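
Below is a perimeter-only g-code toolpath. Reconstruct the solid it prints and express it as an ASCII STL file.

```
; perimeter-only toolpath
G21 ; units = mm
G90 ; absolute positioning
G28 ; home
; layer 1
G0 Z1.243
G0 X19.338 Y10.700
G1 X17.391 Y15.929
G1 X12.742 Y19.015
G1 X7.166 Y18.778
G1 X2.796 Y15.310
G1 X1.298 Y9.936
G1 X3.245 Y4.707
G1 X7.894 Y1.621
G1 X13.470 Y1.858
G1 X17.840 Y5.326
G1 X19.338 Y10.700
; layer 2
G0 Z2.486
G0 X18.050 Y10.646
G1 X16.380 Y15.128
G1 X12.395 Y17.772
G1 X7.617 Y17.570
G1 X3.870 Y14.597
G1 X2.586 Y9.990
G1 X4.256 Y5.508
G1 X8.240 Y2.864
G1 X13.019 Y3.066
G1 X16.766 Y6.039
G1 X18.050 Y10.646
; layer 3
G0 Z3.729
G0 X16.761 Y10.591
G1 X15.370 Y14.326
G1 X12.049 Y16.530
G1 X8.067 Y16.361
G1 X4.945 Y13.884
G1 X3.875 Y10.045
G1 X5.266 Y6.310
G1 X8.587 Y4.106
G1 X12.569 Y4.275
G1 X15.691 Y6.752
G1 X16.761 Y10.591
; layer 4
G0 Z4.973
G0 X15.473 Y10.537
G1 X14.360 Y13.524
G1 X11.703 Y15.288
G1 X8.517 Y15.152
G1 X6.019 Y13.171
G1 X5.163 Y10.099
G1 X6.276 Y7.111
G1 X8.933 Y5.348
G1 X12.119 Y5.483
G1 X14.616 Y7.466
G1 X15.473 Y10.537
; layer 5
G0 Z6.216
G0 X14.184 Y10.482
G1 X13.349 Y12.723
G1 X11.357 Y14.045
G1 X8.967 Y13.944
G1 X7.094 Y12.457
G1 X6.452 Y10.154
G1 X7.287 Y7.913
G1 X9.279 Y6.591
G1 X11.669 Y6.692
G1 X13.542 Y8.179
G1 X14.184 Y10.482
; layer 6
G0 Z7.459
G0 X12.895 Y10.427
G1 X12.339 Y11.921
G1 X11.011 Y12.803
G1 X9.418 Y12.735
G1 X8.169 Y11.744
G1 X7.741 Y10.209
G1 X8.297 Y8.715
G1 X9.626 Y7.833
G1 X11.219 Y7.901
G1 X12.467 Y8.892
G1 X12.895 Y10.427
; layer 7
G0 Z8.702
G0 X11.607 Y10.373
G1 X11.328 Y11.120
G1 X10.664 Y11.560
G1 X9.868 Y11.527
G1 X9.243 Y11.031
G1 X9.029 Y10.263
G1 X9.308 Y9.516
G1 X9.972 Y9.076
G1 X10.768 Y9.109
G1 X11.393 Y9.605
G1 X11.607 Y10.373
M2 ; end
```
solid part
  facet normal 0.0000 0.0000 -1.0000
    outer loop
      vertex 13.088 20.257 0.000
      vertex 18.401 16.731 0.000
      vertex 20.627 10.755 0.000
    endloop
  endfacet
  facet normal 0.0000 0.0000 -1.0000
    outer loop
      vertex 6.716 19.987 0.000
      vertex 13.088 20.257 0.000
      vertex 20.627 10.755 0.000
    endloop
  endfacet
  facet normal 0.0000 0.0000 -1.0000
    outer loop
      vertex 1.721 16.023 0.000
      vertex 6.716 19.987 0.000
      vertex 20.627 10.755 0.000
    endloop
  endfacet
  facet normal 0.0000 0.0000 -1.0000
    outer loop
      vertex 0.009 9.881 0.000
      vertex 1.721 16.023 0.000
      vertex 20.627 10.755 0.000
    endloop
  endfacet
  facet normal 0.0000 0.0000 -1.0000
    outer loop
      vertex 2.235 3.905 0.000
      vertex 0.009 9.881 0.000
      vertex 20.627 10.755 0.000
    endloop
  endfacet
  facet normal 0.0000 0.0000 -1.0000
    outer loop
      vertex 7.548 0.379 0.000
      vertex 2.235 3.905 0.000
      vertex 20.627 10.755 0.000
    endloop
  endfacet
  facet normal 0.0000 0.0000 -1.0000
    outer loop
      vertex 13.920 0.649 0.000
      vertex 7.548 0.379 0.000
      vertex 20.627 10.755 0.000
    endloop
  endfacet
  facet normal 0.0000 0.0000 -1.0000
    outer loop
      vertex 18.915 4.613 0.000
      vertex 13.920 0.649 0.000
      vertex 20.627 10.755 0.000
    endloop
  endfacet
  facet normal 0.6670 0.2485 0.7024
    outer loop
      vertex 20.627 10.755 0.000
      vertex 18.401 16.731 0.000
      vertex 10.318 10.318 9.945
    endloop
  endfacet
  facet normal 0.3936 0.5931 0.7024
    outer loop
      vertex 18.401 16.731 0.000
      vertex 13.088 20.257 0.000
      vertex 10.318 10.318 9.945
    endloop
  endfacet
  facet normal -0.0301 0.7112 0.7024
    outer loop
      vertex 13.088 20.257 0.000
      vertex 6.716 19.987 0.000
      vertex 10.318 10.318 9.945
    endloop
  endfacet
  facet normal -0.4425 0.5576 0.7024
    outer loop
      vertex 6.716 19.987 0.000
      vertex 1.721 16.023 0.000
      vertex 10.318 10.318 9.945
    endloop
  endfacet
  facet normal -0.6857 0.1911 0.7024
    outer loop
      vertex 1.721 16.023 0.000
      vertex 0.009 9.881 0.000
      vertex 10.318 10.318 9.945
    endloop
  endfacet
  facet normal -0.6670 -0.2485 0.7024
    outer loop
      vertex 0.009 9.881 0.000
      vertex 2.235 3.905 0.000
      vertex 10.318 10.318 9.945
    endloop
  endfacet
  facet normal -0.3936 -0.5931 0.7024
    outer loop
      vertex 2.235 3.905 0.000
      vertex 7.548 0.379 0.000
      vertex 10.318 10.318 9.945
    endloop
  endfacet
  facet normal 0.0301 -0.7112 0.7024
    outer loop
      vertex 7.548 0.379 0.000
      vertex 13.920 0.649 0.000
      vertex 10.318 10.318 9.945
    endloop
  endfacet
  facet normal 0.4425 -0.5576 0.7024
    outer loop
      vertex 13.920 0.649 0.000
      vertex 18.915 4.613 0.000
      vertex 10.318 10.318 9.945
    endloop
  endfacet
  facet normal 0.6857 -0.1911 0.7024
    outer loop
      vertex 18.915 4.613 0.000
      vertex 20.627 10.755 0.000
      vertex 10.318 10.318 9.945
    endloop
  endfacet
endsolid part

The G0 Z moves step by Δz≈1.243 mm. The G1 loops shrink linearly with z, so the solid tapers from its base footprint up to z≈9.95. Closing with a flat bottom cap and the tapered top and triangulating gives 18 facets — a regular 10-sided pyramid, base circumscribed radius ≈ 10.3 mm, apex at z ≈ 9.95 mm.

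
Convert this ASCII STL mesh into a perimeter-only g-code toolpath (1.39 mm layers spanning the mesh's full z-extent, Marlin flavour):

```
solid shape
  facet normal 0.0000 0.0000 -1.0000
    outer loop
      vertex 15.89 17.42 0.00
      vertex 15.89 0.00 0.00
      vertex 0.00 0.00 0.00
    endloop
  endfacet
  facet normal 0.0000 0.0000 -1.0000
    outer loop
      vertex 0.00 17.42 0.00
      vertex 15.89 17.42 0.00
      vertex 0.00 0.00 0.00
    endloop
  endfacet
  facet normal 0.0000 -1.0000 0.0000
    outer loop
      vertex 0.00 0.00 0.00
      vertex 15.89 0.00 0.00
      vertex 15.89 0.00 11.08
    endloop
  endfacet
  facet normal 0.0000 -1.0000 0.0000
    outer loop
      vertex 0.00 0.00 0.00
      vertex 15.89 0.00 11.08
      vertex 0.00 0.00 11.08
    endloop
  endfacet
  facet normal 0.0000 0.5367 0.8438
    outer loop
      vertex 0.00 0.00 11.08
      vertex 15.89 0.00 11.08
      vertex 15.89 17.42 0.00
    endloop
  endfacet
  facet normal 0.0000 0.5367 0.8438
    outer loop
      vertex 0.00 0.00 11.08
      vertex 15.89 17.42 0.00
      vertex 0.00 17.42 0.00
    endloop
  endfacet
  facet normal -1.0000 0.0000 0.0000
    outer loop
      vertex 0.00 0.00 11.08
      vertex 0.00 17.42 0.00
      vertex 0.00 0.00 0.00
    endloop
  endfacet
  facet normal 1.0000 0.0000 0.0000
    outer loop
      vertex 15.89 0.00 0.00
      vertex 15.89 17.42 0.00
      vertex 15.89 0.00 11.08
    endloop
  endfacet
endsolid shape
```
; perimeter-only toolpath
G21 ; units = mm
G90 ; absolute positioning
G28 ; home
; layer 1
G0 Z1.39
G0 X0.00 Y0.00
G1 X15.89 Y0.00
G1 X15.89 Y15.24
G1 X0.00 Y15.24
G1 X0.00 Y0.00
; layer 2
G0 Z2.77
G0 X0.00 Y0.00
G1 X15.89 Y0.00
G1 X15.89 Y13.07
G1 X0.00 Y13.07
G1 X0.00 Y0.00
; layer 3
G0 Z4.16
G0 X0.00 Y0.00
G1 X15.89 Y0.00
G1 X15.89 Y10.89
G1 X0.00 Y10.89
G1 X0.00 Y0.00
; layer 4
G0 Z5.54
G0 X0.00 Y0.00
G1 X15.89 Y0.00
G1 X15.89 Y8.71
G1 X0.00 Y8.71
G1 X0.00 Y0.00
; layer 5
G0 Z6.92
G0 X0.00 Y0.00
G1 X15.89 Y0.00
G1 X15.89 Y6.53
G1 X0.00 Y6.53
G1 X0.00 Y0.00
; layer 6
G0 Z8.31
G0 X0.00 Y0.00
G1 X15.89 Y0.00
G1 X15.89 Y4.36
G1 X0.00 Y4.36
G1 X0.00 Y0.00
; layer 7
G0 Z9.70
G0 X0.00 Y0.00
G1 X15.89 Y0.00
G1 X15.89 Y2.18
G1 X0.00 Y2.18
G1 X0.00 Y0.00
M2 ; end

The solid is a wedge (ramp): 15.9 × 17.4 mm base, rising to 11.1 mm along the y=0 edge and sloping linearly to z=0 at y=17.4. Slicing at Δz = 1.39 mm — 8 equal slices spanning the solid's height, so layer i sits at z = i·h/8 — gives 7 non-empty perimeters. Each is a 4-segment closed polygon; G0 lifts to the layer z and rapids to the start vertex, then G1 traces the edges. The cross-section shrinks linearly with z (the slice at the apex is degenerate and omitted).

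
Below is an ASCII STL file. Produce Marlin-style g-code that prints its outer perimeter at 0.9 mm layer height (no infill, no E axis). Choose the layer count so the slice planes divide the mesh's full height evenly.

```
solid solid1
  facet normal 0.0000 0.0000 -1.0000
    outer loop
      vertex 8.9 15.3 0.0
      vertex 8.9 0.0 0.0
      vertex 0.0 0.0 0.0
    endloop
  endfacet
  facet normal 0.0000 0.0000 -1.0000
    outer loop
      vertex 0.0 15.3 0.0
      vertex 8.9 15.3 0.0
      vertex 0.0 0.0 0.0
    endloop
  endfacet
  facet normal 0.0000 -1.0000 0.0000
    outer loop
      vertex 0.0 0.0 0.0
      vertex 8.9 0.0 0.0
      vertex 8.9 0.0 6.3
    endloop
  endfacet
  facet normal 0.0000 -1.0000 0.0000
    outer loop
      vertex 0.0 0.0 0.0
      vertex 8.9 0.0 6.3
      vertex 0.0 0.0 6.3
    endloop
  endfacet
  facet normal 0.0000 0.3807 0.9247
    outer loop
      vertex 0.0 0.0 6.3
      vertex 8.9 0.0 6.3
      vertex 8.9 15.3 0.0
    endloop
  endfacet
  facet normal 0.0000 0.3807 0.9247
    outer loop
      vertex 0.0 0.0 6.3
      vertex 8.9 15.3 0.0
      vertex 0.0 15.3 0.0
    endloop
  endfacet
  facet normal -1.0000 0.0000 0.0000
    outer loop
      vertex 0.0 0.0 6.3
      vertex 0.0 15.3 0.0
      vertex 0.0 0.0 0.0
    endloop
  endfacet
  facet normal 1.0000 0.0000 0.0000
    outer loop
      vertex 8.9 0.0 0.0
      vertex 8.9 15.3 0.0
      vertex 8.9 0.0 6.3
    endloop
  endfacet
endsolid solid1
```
; perimeter-only toolpath
G21 ; units = mm
G90 ; absolute positioning
G28 ; home
; layer 1
G0 Z0.9
G0 X0.0 Y0.0
G1 X8.9 Y0.0
G1 X8.9 Y13.1
G1 X0.0 Y13.1
G1 X0.0 Y0.0
; layer 2
G0 Z1.8
G0 X0.0 Y0.0
G1 X8.9 Y0.0
G1 X8.9 Y10.9
G1 X0.0 Y10.9
G1 X0.0 Y0.0
; layer 3
G0 Z2.7
G0 X0.0 Y0.0
G1 X8.9 Y0.0
G1 X8.9 Y8.7
G1 X0.0 Y8.7
G1 X0.0 Y0.0
; layer 4
G0 Z3.6
G0 X0.0 Y0.0
G1 X8.9 Y0.0
G1 X8.9 Y6.6
G1 X0.0 Y6.6
G1 X0.0 Y0.0
; layer 5
G0 Z4.5
G0 X0.0 Y0.0
G1 X8.9 Y0.0
G1 X8.9 Y4.4
G1 X0.0 Y4.4
G1 X0.0 Y0.0
; layer 6
G0 Z5.4
G0 X0.0 Y0.0
G1 X8.9 Y0.0
G1 X8.9 Y2.2
G1 X0.0 Y2.2
G1 X0.0 Y0.0
M2 ; end

The solid is a wedge (ramp): 8.9 × 15.3 mm base, rising to 6.3 mm along the y=0 edge and sloping linearly to z=0 at y=15.3. Slicing at Δz = 0.9 mm — 7 equal slices spanning the solid's height, so layer i sits at z = i·h/7 — gives 6 non-empty perimeters. Each is a 4-segment closed polygon; G0 lifts to the layer z and rapids to the start vertex, then G1 traces the edges. The cross-section shrinks linearly with z (the slice at the apex is degenerate and omitted).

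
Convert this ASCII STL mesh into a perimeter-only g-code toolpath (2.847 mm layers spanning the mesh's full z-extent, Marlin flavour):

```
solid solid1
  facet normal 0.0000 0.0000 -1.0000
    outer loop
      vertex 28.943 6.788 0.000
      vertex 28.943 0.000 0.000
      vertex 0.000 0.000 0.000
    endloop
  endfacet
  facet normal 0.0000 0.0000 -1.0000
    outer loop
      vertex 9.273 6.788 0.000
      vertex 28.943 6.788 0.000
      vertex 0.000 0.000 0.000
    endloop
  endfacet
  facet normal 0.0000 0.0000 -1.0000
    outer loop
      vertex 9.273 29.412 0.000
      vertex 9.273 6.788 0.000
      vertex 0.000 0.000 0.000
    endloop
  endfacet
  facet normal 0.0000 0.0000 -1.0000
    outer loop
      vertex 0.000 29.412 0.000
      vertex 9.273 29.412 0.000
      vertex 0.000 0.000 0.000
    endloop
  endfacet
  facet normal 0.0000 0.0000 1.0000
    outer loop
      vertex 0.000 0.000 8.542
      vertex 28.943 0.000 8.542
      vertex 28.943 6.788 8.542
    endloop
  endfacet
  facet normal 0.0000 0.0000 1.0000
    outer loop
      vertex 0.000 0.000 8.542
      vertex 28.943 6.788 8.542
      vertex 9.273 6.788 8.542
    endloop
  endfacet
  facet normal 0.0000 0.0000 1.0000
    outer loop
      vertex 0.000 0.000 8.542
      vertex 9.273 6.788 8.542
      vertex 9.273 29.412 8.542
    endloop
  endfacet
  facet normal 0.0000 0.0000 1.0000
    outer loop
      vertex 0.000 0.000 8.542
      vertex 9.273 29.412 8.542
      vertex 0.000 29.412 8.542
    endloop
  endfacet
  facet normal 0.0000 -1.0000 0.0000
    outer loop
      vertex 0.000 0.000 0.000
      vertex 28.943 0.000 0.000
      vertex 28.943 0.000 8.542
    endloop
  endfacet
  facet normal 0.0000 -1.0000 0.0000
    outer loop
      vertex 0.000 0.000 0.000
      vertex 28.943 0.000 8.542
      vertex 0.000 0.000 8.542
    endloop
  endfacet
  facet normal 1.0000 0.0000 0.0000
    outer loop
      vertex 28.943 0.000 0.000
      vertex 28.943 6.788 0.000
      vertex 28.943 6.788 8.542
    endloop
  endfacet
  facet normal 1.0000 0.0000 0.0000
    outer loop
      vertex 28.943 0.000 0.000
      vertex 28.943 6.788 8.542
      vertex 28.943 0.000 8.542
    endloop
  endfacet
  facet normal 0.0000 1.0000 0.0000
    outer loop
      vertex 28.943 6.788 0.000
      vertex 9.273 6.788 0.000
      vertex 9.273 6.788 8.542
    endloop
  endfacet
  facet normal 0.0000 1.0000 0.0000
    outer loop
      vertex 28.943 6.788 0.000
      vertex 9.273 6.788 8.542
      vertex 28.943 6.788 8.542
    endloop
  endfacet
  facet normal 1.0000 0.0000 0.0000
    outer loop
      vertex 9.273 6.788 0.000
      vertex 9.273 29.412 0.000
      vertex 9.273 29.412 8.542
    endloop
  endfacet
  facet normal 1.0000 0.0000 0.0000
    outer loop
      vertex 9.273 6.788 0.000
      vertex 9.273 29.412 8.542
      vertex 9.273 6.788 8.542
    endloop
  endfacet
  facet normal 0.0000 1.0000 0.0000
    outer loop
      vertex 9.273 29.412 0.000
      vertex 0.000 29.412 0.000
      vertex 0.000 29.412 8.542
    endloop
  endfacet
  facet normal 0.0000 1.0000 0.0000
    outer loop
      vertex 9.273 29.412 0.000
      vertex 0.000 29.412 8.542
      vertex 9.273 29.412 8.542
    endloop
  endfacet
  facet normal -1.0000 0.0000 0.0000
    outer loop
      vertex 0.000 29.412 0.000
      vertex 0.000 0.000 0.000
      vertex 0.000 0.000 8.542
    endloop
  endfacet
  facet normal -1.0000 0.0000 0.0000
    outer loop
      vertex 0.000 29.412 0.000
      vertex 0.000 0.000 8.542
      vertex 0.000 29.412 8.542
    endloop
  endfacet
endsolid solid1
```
; perimeter-only toolpath
G21 ; units = mm
G90 ; absolute positioning
G28 ; home
; layer 1
G0 Z2.847
G0 X0.000 Y0.000
G1 X28.943 Y0.000
G1 X28.943 Y6.788
G1 X9.273 Y6.788
G1 X9.273 Y29.412
G1 X0.000 Y29.412
G1 X0.000 Y0.000
; layer 2
G0 Z5.695
G0 X0.000 Y0.000
G1 X28.943 Y0.000
G1 X28.943 Y6.788
G1 X9.273 Y6.788
G1 X9.273 Y29.412
G1 X0.000 Y29.412
G1 X0.000 Y0.000
; layer 3
G0 Z8.542
G0 X0.000 Y0.000
G1 X28.943 Y0.000
G1 X28.943 Y6.788
G1 X9.273 Y6.788
G1 X9.273 Y29.412
G1 X0.000 Y29.412
G1 X0.000 Y0.000
M2 ; end

The solid is an L-shaped prism: outer 28.9 × 29.4 mm, arm thicknesses ≈ 6.79 mm (horizontal) and 9.27 mm (vertical), extruded 8.54 mm in z. Slicing at Δz = 2.847 mm — 3 equal slices spanning the solid's height, so layer i sits at z = i·h/3 — gives 3 non-empty perimeters. Each is a 6-segment closed polygon; G0 lifts to the layer z and rapids to the start vertex, then G1 traces the edges.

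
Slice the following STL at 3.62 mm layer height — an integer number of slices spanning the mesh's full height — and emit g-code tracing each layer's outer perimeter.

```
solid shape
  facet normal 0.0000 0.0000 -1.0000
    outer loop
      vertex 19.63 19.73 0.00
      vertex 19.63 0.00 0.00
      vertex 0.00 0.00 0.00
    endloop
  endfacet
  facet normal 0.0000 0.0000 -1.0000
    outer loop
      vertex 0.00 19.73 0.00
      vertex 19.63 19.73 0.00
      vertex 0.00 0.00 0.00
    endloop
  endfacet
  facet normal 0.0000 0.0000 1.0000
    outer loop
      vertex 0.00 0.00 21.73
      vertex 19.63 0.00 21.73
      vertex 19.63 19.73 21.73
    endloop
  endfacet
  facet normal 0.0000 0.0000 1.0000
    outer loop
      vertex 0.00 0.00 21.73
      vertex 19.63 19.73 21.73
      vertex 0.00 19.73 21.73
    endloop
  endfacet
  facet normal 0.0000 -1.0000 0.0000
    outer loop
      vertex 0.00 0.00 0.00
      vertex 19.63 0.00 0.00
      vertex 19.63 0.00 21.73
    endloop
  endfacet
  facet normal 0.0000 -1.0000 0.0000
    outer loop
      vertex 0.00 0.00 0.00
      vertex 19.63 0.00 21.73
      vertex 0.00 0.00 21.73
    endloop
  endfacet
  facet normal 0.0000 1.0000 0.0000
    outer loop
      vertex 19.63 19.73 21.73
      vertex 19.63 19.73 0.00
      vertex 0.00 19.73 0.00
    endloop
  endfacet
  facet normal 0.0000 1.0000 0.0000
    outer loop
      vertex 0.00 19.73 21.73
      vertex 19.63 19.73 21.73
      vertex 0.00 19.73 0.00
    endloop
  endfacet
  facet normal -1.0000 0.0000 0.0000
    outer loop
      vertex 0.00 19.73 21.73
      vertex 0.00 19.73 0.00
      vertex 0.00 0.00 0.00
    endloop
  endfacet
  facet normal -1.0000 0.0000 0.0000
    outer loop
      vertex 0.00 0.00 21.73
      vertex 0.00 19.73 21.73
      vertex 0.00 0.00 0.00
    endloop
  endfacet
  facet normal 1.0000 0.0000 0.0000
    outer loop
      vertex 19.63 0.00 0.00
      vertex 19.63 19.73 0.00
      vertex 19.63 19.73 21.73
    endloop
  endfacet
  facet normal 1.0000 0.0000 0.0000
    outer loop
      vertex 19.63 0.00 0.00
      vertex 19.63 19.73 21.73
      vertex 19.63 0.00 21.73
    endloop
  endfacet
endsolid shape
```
; perimeter-only toolpath
G21 ; units = mm
G90 ; absolute positioning
G28 ; home
; layer 1
G0 Z3.62
G0 X0.00 Y0.00
G1 X19.63 Y0.00
G1 X19.63 Y19.73
G1 X0.00 Y19.73
G1 X0.00 Y0.00
; layer 2
G0 Z7.24
G0 X0.00 Y0.00
G1 X19.63 Y0.00
G1 X19.63 Y19.73
G1 X0.00 Y19.73
G1 X0.00 Y0.00
; layer 3
G0 Z10.87
G0 X0.00 Y0.00
G1 X19.63 Y0.00
G1 X19.63 Y19.73
G1 X0.00 Y19.73
G1 X0.00 Y0.00
; layer 4
G0 Z14.49
G0 X0.00 Y0.00
G1 X19.63 Y0.00
G1 X19.63 Y19.73
G1 X0.00 Y19.73
G1 X0.00 Y0.00
; layer 5
G0 Z18.11
G0 X0.00 Y0.00
G1 X19.63 Y0.00
G1 X19.63 Y19.73
G1 X0.00 Y19.73
G1 X0.00 Y0.00
; layer 6
G0 Z21.73
G0 X0.00 Y0.00
G1 X19.63 Y0.00
G1 X19.63 Y19.73
G1 X0.00 Y19.73
G1 X0.00 Y0.00
M2 ; end

The solid is a rectangular box, roughly 19.6 × 19.7 mm footprint and 21.7 mm tall. Slicing at Δz = 3.62 mm — 6 equal slices spanning the solid's height, so layer i sits at z = i·h/6 — gives 6 non-empty perimeters. Each is a 4-segment closed polygon; G0 lifts to the layer z and rapids to the start vertex, then G1 traces the edges.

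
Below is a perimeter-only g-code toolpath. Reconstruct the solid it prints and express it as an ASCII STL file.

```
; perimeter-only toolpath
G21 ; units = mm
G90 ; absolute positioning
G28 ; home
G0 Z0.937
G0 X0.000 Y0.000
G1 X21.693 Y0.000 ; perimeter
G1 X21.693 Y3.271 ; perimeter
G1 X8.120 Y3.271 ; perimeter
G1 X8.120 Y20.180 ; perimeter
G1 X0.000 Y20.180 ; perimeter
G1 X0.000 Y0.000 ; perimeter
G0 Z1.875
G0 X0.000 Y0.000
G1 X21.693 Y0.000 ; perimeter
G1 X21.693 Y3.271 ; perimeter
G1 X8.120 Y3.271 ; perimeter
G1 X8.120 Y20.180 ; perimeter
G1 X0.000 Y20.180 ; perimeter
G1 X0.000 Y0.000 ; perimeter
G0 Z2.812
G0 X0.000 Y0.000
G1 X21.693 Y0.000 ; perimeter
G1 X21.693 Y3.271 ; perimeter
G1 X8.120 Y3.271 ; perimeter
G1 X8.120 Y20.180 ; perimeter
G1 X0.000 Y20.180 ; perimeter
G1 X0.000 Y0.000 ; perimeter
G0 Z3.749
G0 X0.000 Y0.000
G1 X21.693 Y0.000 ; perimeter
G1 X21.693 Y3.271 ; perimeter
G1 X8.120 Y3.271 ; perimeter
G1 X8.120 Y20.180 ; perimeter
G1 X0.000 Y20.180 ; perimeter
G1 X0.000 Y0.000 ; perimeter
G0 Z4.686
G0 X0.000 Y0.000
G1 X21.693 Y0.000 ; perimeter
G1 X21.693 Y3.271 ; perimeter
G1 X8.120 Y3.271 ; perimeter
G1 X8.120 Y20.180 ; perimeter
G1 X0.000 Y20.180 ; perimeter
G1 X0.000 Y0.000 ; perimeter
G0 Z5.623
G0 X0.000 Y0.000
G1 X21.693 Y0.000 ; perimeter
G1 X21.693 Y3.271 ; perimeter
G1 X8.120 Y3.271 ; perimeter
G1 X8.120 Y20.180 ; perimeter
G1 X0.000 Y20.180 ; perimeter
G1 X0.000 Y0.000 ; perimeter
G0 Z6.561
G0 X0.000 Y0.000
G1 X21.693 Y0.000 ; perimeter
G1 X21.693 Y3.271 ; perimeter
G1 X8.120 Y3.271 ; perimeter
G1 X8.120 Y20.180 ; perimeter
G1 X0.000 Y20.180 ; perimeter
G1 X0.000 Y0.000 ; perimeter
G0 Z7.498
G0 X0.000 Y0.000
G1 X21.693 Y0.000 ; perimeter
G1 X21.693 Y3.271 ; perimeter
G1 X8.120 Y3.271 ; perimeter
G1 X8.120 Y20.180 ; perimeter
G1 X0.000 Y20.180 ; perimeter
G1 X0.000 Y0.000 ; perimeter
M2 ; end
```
solid part
  facet normal 0.0000 0.0000 -1.0000
    outer loop
      vertex 21.693 3.271 0.000
      vertex 21.693 0.000 0.000
      vertex 0.000 0.000 0.000
    endloop
  endfacet
  facet normal 0.0000 0.0000 -1.0000
    outer loop
      vertex 8.120 3.271 0.000
      vertex 21.693 3.271 0.000
      vertex 0.000 0.000 0.000
    endloop
  endfacet
  facet normal 0.0000 0.0000 -1.0000
    outer loop
      vertex 8.120 20.180 0.000
      vertex 8.120 3.271 0.000
      vertex 0.000 0.000 0.000
    endloop
  endfacet
  facet normal 0.0000 0.0000 -1.0000
    outer loop
      vertex 0.000 20.180 0.000
      vertex 8.120 20.180 0.000
      vertex 0.000 0.000 0.000
    endloop
  endfacet
  facet normal 0.0000 0.0000 1.0000
    outer loop
      vertex 0.000 0.000 7.498
      vertex 21.693 0.000 7.498
      vertex 21.693 3.271 7.498
    endloop
  endfacet
  facet normal 0.0000 0.0000 1.0000
    outer loop
      vertex 0.000 0.000 7.498
      vertex 21.693 3.271 7.498
      vertex 8.120 3.271 7.498
    endloop
  endfacet
  facet normal 0.0000 0.0000 1.0000
    outer loop
      vertex 0.000 0.000 7.498
      vertex 8.120 3.271 7.498
      vertex 8.120 20.180 7.498
    endloop
  endfacet
  facet normal 0.0000 0.0000 1.0000
    outer loop
      vertex 0.000 0.000 7.498
      vertex 8.120 20.180 7.498
      vertex 0.000 20.180 7.498
    endloop
  endfacet
  facet normal 0.0000 -1.0000 0.0000
    outer loop
      vertex 0.000 0.000 0.000
      vertex 21.693 0.000 0.000
      vertex 21.693 0.000 7.498
    endloop
  endfacet
  facet normal 0.0000 -1.0000 0.0000
    outer loop
      vertex 0.000 0.000 0.000
      vertex 21.693 0.000 7.498
      vertex 0.000 0.000 7.498
    endloop
  endfacet
  facet normal 1.0000 0.0000 0.0000
    outer loop
      vertex 21.693 0.000 0.000
      vertex 21.693 3.271 0.000
      vertex 21.693 3.271 7.498
    endloop
  endfacet
  facet normal 1.0000 0.0000 0.0000
    outer loop
      vertex 21.693 0.000 0.000
      vertex 21.693 3.271 7.498
      vertex 21.693 0.000 7.498
    endloop
  endfacet
  facet normal 0.0000 1.0000 0.0000
    outer loop
      vertex 21.693 3.271 0.000
      vertex 8.120 3.271 0.000
      vertex 8.120 3.271 7.498
    endloop
  endfacet
  facet normal 0.0000 1.0000 0.0000
    outer loop
      vertex 21.693 3.271 0.000
      vertex 8.120 3.271 7.498
      vertex 21.693 3.271 7.498
    endloop
  endfacet
  facet normal 1.0000 0.0000 0.0000
    outer loop
      vertex 8.120 3.271 0.000
      vertex 8.120 20.180 0.000
      vertex 8.120 20.180 7.498
    endloop
  endfacet
  facet normal 1.0000 0.0000 0.0000
    outer loop
      vertex 8.120 3.271 0.000
      vertex 8.120 20.180 7.498
      vertex 8.120 3.271 7.498
    endloop
  endfacet
  facet normal 0.0000 1.0000 0.0000
    outer loop
      vertex 8.120 20.180 0.000
      vertex 0.000 20.180 0.000
      vertex 0.000 20.180 7.498
    endloop
  endfacet
  facet normal 0.0000 1.0000 0.0000
    outer loop
      vertex 8.120 20.180 0.000
      vertex 0.000 20.180 7.498
      vertex 8.120 20.180 7.498
    endloop
  endfacet
  facet normal -1.0000 0.0000 0.0000
    outer loop
      vertex 0.000 20.180 0.000
      vertex 0.000 0.000 0.000
      vertex 0.000 0.000 7.498
    endloop
  endfacet
  facet normal -1.0000 0.0000 0.0000
    outer loop
      vertex 0.000 20.180 0.000
      vertex 0.000 0.000 7.498
      vertex 0.000 20.180 7.498
    endloop
  endfacet
endsolid part

The G0 Z moves step by Δz≈0.937 mm. Every layer's G1 loop is the same polygon, so the solid is a straight extrusion of it from z=0 to z≈7.5. Closing with flat bottom and top caps and triangulating gives 20 facets — an L-shaped prism: outer 21.7 × 20.2 mm, arm thicknesses ≈ 3.27 mm (horizontal) and 8.12 mm (vertical), extruded 7.5 mm in z.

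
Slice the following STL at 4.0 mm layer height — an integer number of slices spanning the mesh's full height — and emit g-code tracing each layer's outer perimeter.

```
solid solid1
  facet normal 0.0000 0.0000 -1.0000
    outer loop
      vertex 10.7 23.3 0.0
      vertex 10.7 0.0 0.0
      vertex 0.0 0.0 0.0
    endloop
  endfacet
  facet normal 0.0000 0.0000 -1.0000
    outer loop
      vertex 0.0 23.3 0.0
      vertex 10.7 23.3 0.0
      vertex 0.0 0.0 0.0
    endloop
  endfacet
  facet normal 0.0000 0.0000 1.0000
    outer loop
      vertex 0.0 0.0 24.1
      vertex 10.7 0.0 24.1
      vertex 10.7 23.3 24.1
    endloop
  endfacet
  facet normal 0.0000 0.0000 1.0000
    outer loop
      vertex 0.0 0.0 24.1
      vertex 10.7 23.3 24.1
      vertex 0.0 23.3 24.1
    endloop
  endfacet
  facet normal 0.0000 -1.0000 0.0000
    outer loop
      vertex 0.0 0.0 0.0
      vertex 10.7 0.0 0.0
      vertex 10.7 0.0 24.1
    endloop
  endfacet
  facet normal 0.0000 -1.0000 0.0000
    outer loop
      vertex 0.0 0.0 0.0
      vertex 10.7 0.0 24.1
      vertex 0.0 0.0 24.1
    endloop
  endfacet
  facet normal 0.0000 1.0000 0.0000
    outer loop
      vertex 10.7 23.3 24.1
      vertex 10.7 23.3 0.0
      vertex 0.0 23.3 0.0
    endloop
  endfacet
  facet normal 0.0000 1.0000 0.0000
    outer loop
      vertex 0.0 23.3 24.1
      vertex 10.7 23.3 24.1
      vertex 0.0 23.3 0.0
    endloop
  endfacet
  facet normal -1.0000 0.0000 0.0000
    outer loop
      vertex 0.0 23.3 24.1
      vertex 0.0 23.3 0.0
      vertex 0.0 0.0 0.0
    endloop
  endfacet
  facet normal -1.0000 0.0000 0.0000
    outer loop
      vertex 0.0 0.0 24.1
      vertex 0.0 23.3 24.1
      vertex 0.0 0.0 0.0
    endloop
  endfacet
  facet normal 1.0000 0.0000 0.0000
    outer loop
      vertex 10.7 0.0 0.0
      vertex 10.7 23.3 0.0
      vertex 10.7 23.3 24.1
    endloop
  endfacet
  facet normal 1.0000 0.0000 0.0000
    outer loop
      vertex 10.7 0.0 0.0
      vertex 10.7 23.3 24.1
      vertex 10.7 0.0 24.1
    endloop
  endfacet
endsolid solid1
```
; perimeter-only toolpath
G21 ; units = mm
G90 ; absolute positioning
G28 ; home
; layer 1
G0 Z4.0
G0 X0.0 Y0.0
G1 X10.7 Y0.0
G1 X10.7 Y23.3
G1 X0.0 Y23.3
G1 X0.0 Y0.0
; layer 2
G0 Z8.0
G0 X0.0 Y0.0
G1 X10.7 Y0.0
G1 X10.7 Y23.3
G1 X0.0 Y23.3
G1 X0.0 Y0.0
; layer 3
G0 Z12.1
G0 X0.0 Y0.0
G1 X10.7 Y0.0
G1 X10.7 Y23.3
G1 X0.0 Y23.3
G1 X0.0 Y0.0
; layer 4
G0 Z16.1
G0 X0.0 Y0.0
G1 X10.7 Y0.0
G1 X10.7 Y23.3
G1 X0.0 Y23.3
G1 X0.0 Y0.0
; layer 5
G0 Z20.1
G0 X0.0 Y0.0
G1 X10.7 Y0.0
G1 X10.7 Y23.3
G1 X0.0 Y23.3
G1 X0.0 Y0.0
; layer 6
G0 Z24.1
G0 X0.0 Y0.0
G1 X10.7 Y0.0
G1 X10.7 Y23.3
G1 X0.0 Y23.3
G1 X0.0 Y0.0
M2 ; end

The solid is a rectangular box, roughly 10.7 × 23.3 mm footprint and 24.1 mm tall. Slicing at Δz = 4.0 mm — 6 equal slices spanning the solid's height, so layer i sits at z = i·h/6 — gives 6 non-empty perimeters. Each is a 4-segment closed polygon; G0 lifts to the layer z and rapids to the start vertex, then G1 traces the edges.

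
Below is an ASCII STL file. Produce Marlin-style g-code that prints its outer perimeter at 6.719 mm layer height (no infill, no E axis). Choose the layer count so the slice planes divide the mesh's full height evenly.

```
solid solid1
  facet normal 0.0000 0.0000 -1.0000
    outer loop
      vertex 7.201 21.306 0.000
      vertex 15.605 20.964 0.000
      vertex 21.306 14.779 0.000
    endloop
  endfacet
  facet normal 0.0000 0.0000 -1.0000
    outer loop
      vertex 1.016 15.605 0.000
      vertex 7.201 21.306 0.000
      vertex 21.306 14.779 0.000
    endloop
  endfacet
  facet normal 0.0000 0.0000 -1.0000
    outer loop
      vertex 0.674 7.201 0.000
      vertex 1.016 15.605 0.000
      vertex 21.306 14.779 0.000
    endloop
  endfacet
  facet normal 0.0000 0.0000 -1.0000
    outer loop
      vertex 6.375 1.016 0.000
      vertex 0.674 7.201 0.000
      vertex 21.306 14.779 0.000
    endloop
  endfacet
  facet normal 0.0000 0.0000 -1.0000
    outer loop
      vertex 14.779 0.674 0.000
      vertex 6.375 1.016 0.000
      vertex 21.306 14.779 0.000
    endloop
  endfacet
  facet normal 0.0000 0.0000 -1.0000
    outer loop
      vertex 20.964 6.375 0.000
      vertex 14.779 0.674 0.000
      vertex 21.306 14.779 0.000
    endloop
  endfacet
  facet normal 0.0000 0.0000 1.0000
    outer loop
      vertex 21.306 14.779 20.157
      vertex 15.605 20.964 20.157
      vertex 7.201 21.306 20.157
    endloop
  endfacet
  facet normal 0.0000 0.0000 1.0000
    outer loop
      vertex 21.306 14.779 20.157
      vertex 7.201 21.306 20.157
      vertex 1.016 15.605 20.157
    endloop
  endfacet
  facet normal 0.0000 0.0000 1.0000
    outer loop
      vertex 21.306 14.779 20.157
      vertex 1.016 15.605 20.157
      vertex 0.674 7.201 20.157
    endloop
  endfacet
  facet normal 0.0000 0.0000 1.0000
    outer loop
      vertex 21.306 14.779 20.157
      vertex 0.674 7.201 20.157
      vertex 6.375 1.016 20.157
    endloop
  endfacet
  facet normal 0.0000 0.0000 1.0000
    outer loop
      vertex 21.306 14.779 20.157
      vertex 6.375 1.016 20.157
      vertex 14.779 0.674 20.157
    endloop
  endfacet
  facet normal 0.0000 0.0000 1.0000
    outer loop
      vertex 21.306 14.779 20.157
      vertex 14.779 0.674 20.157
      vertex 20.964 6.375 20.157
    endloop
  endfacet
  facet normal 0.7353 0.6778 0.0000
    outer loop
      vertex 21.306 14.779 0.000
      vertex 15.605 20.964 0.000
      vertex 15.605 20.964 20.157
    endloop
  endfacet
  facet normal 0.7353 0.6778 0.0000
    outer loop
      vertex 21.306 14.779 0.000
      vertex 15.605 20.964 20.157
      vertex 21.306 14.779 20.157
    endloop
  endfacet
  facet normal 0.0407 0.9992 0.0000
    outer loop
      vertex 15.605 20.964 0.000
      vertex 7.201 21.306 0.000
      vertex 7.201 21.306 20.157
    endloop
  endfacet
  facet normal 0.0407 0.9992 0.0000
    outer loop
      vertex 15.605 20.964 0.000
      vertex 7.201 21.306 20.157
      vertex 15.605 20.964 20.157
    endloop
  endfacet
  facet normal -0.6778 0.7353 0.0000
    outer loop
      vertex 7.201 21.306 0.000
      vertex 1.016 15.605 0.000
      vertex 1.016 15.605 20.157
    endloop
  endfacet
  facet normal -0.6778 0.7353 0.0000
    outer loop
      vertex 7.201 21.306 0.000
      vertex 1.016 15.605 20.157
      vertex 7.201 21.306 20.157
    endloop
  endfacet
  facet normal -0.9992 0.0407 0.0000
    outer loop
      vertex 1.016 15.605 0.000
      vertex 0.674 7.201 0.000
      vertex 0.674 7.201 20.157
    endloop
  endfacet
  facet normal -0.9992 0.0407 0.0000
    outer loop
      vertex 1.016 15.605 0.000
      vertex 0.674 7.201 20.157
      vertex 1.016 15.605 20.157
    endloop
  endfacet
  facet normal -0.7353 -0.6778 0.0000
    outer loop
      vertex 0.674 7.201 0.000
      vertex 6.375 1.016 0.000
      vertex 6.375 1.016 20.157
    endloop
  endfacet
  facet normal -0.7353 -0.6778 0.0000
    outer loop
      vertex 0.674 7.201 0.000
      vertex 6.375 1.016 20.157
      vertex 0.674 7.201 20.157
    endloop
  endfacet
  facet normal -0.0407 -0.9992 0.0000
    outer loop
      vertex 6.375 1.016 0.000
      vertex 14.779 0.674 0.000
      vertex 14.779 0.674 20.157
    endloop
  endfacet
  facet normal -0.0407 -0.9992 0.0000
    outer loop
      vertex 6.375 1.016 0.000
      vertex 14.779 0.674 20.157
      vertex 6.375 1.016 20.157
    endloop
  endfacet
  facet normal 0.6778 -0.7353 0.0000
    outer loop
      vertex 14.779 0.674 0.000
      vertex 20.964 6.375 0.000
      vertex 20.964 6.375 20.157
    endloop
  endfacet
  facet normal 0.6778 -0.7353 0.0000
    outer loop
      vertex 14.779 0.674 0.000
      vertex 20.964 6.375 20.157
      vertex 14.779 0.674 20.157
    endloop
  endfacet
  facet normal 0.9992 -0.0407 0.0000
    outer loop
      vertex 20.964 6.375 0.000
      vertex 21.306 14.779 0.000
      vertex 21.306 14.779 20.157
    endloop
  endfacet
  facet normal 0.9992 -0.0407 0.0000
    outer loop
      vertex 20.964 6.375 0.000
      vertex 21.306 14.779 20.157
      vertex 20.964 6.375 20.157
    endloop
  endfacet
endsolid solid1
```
; perimeter-only toolpath
G21 ; units = mm
G90 ; absolute positioning
G28 ; home
; layer 1
G0 Z6.719
G0 X21.306 Y14.779
G1 X15.605 Y20.964
G1 X7.201 Y21.306
G1 X1.016 Y15.605
G1 X0.674 Y7.201
G1 X6.375 Y1.016
G1 X14.779 Y0.674
G1 X20.964 Y6.375
G1 X21.306 Y14.779
; layer 2
G0 Z13.438
G0 X21.306 Y14.779
G1 X15.605 Y20.964
G1 X7.201 Y21.306
G1 X1.016 Y15.605
G1 X0.674 Y7.201
G1 X6.375 Y1.016
G1 X14.779 Y0.674
G1 X20.964 Y6.375
G1 X21.306 Y14.779
; layer 3
G0 Z20.157
G0 X21.306 Y14.779
G1 X15.605 Y20.964
G1 X7.201 Y21.306
G1 X1.016 Y15.605
G1 X0.674 Y7.201
G1 X6.375 Y1.016
G1 X14.779 Y0.674
G1 X20.964 Y6.375
G1 X21.306 Y14.779
M2 ; end

The solid is a regular 8-sided prism (a cylinder approximated with 8 flat sides), circumscribed radius ≈ 11 mm, height ≈ 20.2 mm. Slicing at Δz = 6.719 mm — 3 equal slices spanning the solid's height, so layer i sits at z = i·h/3 — gives 3 non-empty perimeters. Each is a 8-segment closed polygon; G0 lifts to the layer z and rapids to the start vertex, then G1 traces the edges.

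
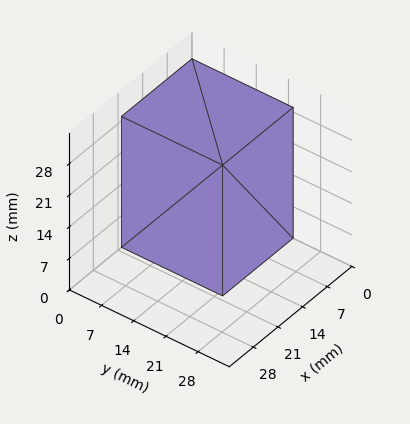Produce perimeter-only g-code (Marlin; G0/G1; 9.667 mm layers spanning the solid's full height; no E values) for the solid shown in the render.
Reading the render: the shape is a rectangular box, roughly 20 × 22 mm footprint and 29 mm tall (dimensions read to the nearest mm from the axis ticks). For the g-code, the solid's height is divided into equal slices at the stated Δz and each level perimeter traced with G1 moves after a G0 lift.

; perimeter-only toolpath
G21 ; units = mm
G90 ; absolute positioning
G28 ; home
; layer 1
G0 Z9.667
G0 X0.000 Y0.000
G1 X20.000 Y0.000
G1 X20.000 Y22.000
G1 X0.000 Y22.000
G1 X0.000 Y0.000
; layer 2
G0 Z19.333
G0 X0.000 Y0.000
G1 X20.000 Y0.000
G1 X20.000 Y22.000
G1 X0.000 Y22.000
G1 X0.000 Y0.000
; layer 3
G0 Z29.000
G0 X0.000 Y0.000
G1 X20.000 Y0.000
G1 X20.000 Y22.000
G1 X0.000 Y22.000
G1 X0.000 Y0.000
M2 ; end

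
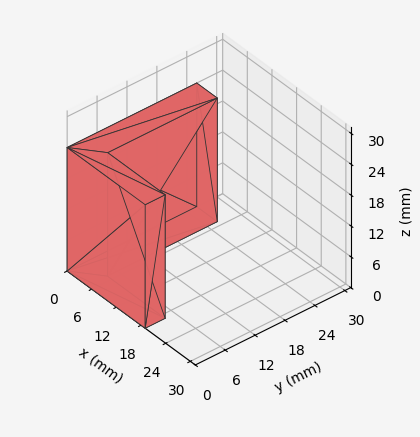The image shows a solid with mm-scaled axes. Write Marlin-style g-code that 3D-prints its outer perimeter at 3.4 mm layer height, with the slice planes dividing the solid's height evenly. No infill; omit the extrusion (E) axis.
Reading the render: the shape is an L-shaped prism: outer 19 × 26 mm, arm thicknesses ≈ 4 mm (horizontal) and 5 mm (vertical), extruded 24 mm in z (dimensions read to the nearest mm from the axis ticks). For the g-code, the solid's height is divided into equal slices at the stated Δz and each level perimeter traced with G1 moves after a G0 lift.

; perimeter-only toolpath
G21 ; units = mm
G90 ; absolute positioning
G28 ; home
; layer 1
G0 Z3.4
G0 X0.0 Y0.0
G1 X19.0 Y0.0
G1 X19.0 Y4.0
G1 X5.0 Y4.0
G1 X5.0 Y26.0
G1 X0.0 Y26.0
G1 X0.0 Y0.0
; layer 2
G0 Z6.9
G0 X0.0 Y0.0
G1 X19.0 Y0.0
G1 X19.0 Y4.0
G1 X5.0 Y4.0
G1 X5.0 Y26.0
G1 X0.0 Y26.0
G1 X0.0 Y0.0
; layer 3
G0 Z10.3
G0 X0.0 Y0.0
G1 X19.0 Y0.0
G1 X19.0 Y4.0
G1 X5.0 Y4.0
G1 X5.0 Y26.0
G1 X0.0 Y26.0
G1 X0.0 Y0.0
; layer 4
G0 Z13.7
G0 X0.0 Y0.0
G1 X19.0 Y0.0
G1 X19.0 Y4.0
G1 X5.0 Y4.0
G1 X5.0 Y26.0
G1 X0.0 Y26.0
G1 X0.0 Y0.0
; layer 5
G0 Z17.1
G0 X0.0 Y0.0
G1 X19.0 Y0.0
G1 X19.0 Y4.0
G1 X5.0 Y4.0
G1 X5.0 Y26.0
G1 X0.0 Y26.0
G1 X0.0 Y0.0
; layer 6
G0 Z20.6
G0 X0.0 Y0.0
G1 X19.0 Y0.0
G1 X19.0 Y4.0
G1 X5.0 Y4.0
G1 X5.0 Y26.0
G1 X0.0 Y26.0
G1 X0.0 Y0.0
; layer 7
G0 Z24.0
G0 X0.0 Y0.0
G1 X19.0 Y0.0
G1 X19.0 Y4.0
G1 X5.0 Y4.0
G1 X5.0 Y26.0
G1 X0.0 Y26.0
G1 X0.0 Y0.0
M2 ; end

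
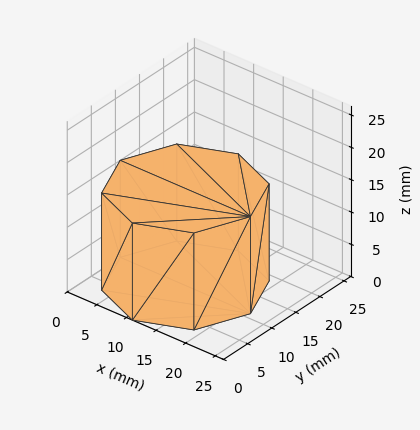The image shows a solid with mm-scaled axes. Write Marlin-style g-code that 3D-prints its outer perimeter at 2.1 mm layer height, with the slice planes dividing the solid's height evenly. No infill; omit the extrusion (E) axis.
Reading the render: the shape is a regular 8-sided prism (a cylinder approximated with 8 flat sides), circumscribed radius ≈ 11 mm, height ≈ 15 mm (dimensions read to the nearest mm from the axis ticks). For the g-code, the solid's height is divided into equal slices at the stated Δz and each level perimeter traced with G1 moves after a G0 lift.

; perimeter-only toolpath
G21 ; units = mm
G90 ; absolute positioning
G28 ; home
; layer 1
G0 Z2.1
G0 X22.0 Y11.0
G1 X18.8 Y18.8
G1 X11.0 Y22.0
G1 X3.2 Y18.8
G1 X0.0 Y11.0
G1 X3.2 Y3.2
G1 X11.0 Y0.0
G1 X18.8 Y3.2
G1 X22.0 Y11.0
; layer 2
G0 Z4.3
G0 X22.0 Y11.0
G1 X18.8 Y18.8
G1 X11.0 Y22.0
G1 X3.2 Y18.8
G1 X0.0 Y11.0
G1 X3.2 Y3.2
G1 X11.0 Y0.0
G1 X18.8 Y3.2
G1 X22.0 Y11.0
; layer 3
G0 Z6.4
G0 X22.0 Y11.0
G1 X18.8 Y18.8
G1 X11.0 Y22.0
G1 X3.2 Y18.8
G1 X0.0 Y11.0
G1 X3.2 Y3.2
G1 X11.0 Y0.0
G1 X18.8 Y3.2
G1 X22.0 Y11.0
; layer 4
G0 Z8.6
G0 X22.0 Y11.0
G1 X18.8 Y18.8
G1 X11.0 Y22.0
G1 X3.2 Y18.8
G1 X0.0 Y11.0
G1 X3.2 Y3.2
G1 X11.0 Y0.0
G1 X18.8 Y3.2
G1 X22.0 Y11.0
; layer 5
G0 Z10.7
G0 X22.0 Y11.0
G1 X18.8 Y18.8
G1 X11.0 Y22.0
G1 X3.2 Y18.8
G1 X0.0 Y11.0
G1 X3.2 Y3.2
G1 X11.0 Y0.0
G1 X18.8 Y3.2
G1 X22.0 Y11.0
; layer 6
G0 Z12.9
G0 X22.0 Y11.0
G1 X18.8 Y18.8
G1 X11.0 Y22.0
G1 X3.2 Y18.8
G1 X0.0 Y11.0
G1 X3.2 Y3.2
G1 X11.0 Y0.0
G1 X18.8 Y3.2
G1 X22.0 Y11.0
; layer 7
G0 Z15.0
G0 X22.0 Y11.0
G1 X18.8 Y18.8
G1 X11.0 Y22.0
G1 X3.2 Y18.8
G1 X0.0 Y11.0
G1 X3.2 Y3.2
G1 X11.0 Y0.0
G1 X18.8 Y3.2
G1 X22.0 Y11.0
M2 ; end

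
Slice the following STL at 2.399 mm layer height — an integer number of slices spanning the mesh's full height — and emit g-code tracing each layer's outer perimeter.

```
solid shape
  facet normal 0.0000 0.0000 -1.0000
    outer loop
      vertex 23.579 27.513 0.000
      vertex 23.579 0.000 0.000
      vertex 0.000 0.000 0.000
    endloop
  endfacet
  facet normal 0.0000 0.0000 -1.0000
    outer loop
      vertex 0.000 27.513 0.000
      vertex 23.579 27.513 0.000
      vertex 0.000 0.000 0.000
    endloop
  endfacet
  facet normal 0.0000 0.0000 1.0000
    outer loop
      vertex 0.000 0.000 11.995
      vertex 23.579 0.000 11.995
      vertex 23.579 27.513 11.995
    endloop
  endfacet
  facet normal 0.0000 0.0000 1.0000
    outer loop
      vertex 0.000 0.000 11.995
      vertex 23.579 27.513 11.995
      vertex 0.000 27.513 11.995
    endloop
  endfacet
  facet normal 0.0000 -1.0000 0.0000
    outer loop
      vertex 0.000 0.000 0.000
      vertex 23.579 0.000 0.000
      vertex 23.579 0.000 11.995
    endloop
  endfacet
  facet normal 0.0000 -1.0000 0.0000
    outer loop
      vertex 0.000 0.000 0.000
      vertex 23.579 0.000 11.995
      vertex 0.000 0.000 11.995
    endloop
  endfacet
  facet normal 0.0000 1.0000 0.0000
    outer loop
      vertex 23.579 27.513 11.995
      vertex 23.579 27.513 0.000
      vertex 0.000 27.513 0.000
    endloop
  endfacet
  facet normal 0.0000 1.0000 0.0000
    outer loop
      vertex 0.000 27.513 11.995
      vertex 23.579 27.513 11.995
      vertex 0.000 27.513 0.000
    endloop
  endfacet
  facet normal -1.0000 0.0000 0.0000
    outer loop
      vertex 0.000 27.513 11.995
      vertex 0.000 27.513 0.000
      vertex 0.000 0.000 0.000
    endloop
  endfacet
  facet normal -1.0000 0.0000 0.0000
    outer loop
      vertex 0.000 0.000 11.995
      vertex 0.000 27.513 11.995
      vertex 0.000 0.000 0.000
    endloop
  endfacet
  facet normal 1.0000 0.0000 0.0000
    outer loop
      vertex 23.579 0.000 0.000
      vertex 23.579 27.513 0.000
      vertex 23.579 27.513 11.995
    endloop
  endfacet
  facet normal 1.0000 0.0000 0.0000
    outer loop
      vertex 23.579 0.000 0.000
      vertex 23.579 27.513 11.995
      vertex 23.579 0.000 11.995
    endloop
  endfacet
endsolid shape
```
; perimeter-only toolpath
G21 ; units = mm
G90 ; absolute positioning
G28 ; home
; layer 1
G0 Z2.399
G0 X0.000 Y0.000
G1 X23.579 Y0.000
G1 X23.579 Y27.513
G1 X0.000 Y27.513
G1 X0.000 Y0.000
; layer 2
G0 Z4.798
G0 X0.000 Y0.000
G1 X23.579 Y0.000
G1 X23.579 Y27.513
G1 X0.000 Y27.513
G1 X0.000 Y0.000
; layer 3
G0 Z7.197
G0 X0.000 Y0.000
G1 X23.579 Y0.000
G1 X23.579 Y27.513
G1 X0.000 Y27.513
G1 X0.000 Y0.000
; layer 4
G0 Z9.596
G0 X0.000 Y0.000
G1 X23.579 Y0.000
G1 X23.579 Y27.513
G1 X0.000 Y27.513
G1 X0.000 Y0.000
; layer 5
G0 Z11.995
G0 X0.000 Y0.000
G1 X23.579 Y0.000
G1 X23.579 Y27.513
G1 X0.000 Y27.513
G1 X0.000 Y0.000
M2 ; end

The solid is a rectangular box, roughly 23.6 × 27.5 mm footprint and 12 mm tall. Slicing at Δz = 2.399 mm — 5 equal slices spanning the solid's height, so layer i sits at z = i·h/5 — gives 5 non-empty perimeters. Each is a 4-segment closed polygon; G0 lifts to the layer z and rapids to the start vertex, then G1 traces the edges.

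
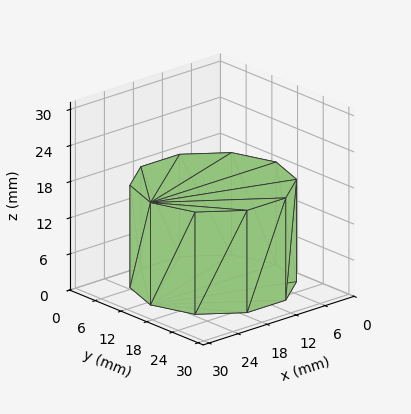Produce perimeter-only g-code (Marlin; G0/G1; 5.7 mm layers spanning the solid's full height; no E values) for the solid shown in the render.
Reading the render: the shape is a regular 10-sided prism (a cylinder approximated with 10 flat sides), circumscribed radius ≈ 13 mm, height ≈ 17 mm (dimensions read to the nearest mm from the axis ticks). For the g-code, the solid's height is divided into equal slices at the stated Δz and each level perimeter traced with G1 moves after a G0 lift.

; perimeter-only toolpath
G21 ; units = mm
G90 ; absolute positioning
G28 ; home
; layer 1
G0 Z5.7
G0 X26.0 Y13.0
G1 X23.5 Y20.6
G1 X17.0 Y25.4
G1 X9.0 Y25.4
G1 X2.5 Y20.6
G1 X0.0 Y13.0
G1 X2.5 Y5.4
G1 X9.0 Y0.6
G1 X17.0 Y0.6
G1 X23.5 Y5.4
G1 X26.0 Y13.0
; layer 2
G0 Z11.3
G0 X26.0 Y13.0
G1 X23.5 Y20.6
G1 X17.0 Y25.4
G1 X9.0 Y25.4
G1 X2.5 Y20.6
G1 X0.0 Y13.0
G1 X2.5 Y5.4
G1 X9.0 Y0.6
G1 X17.0 Y0.6
G1 X23.5 Y5.4
G1 X26.0 Y13.0
; layer 3
G0 Z17.0
G0 X26.0 Y13.0
G1 X23.5 Y20.6
G1 X17.0 Y25.4
G1 X9.0 Y25.4
G1 X2.5 Y20.6
G1 X0.0 Y13.0
G1 X2.5 Y5.4
G1 X9.0 Y0.6
G1 X17.0 Y0.6
G1 X23.5 Y5.4
G1 X26.0 Y13.0
M2 ; end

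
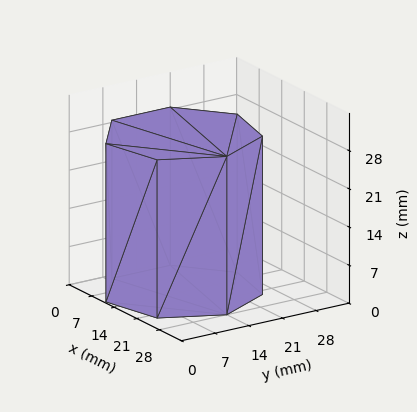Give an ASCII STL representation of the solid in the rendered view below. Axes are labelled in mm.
Reading the render: the shape is a regular 7-sided prism (a cylinder approximated with 7 flat sides), circumscribed radius ≈ 14 mm, height ≈ 29 mm (dimensions read to the nearest mm from the axis ticks). For the STL, each face is triangulated and given an outward normal.

solid part
  facet normal 0.0000 0.0000 -1.0000
    outer loop
      vertex 10.88 27.65 0.00
      vertex 22.73 24.95 0.00
      vertex 28.00 14.00 0.00
    endloop
  endfacet
  facet normal 0.0000 0.0000 -1.0000
    outer loop
      vertex 1.39 20.07 0.00
      vertex 10.88 27.65 0.00
      vertex 28.00 14.00 0.00
    endloop
  endfacet
  facet normal 0.0000 0.0000 -1.0000
    outer loop
      vertex 1.39 7.93 0.00
      vertex 1.39 20.07 0.00
      vertex 28.00 14.00 0.00
    endloop
  endfacet
  facet normal 0.0000 0.0000 -1.0000
    outer loop
      vertex 10.88 0.35 0.00
      vertex 1.39 7.93 0.00
      vertex 28.00 14.00 0.00
    endloop
  endfacet
  facet normal 0.0000 0.0000 -1.0000
    outer loop
      vertex 22.73 3.05 0.00
      vertex 10.88 0.35 0.00
      vertex 28.00 14.00 0.00
    endloop
  endfacet
  facet normal 0.0000 0.0000 1.0000
    outer loop
      vertex 28.00 14.00 29.00
      vertex 22.73 24.95 29.00
      vertex 10.88 27.65 29.00
    endloop
  endfacet
  facet normal 0.0000 0.0000 1.0000
    outer loop
      vertex 28.00 14.00 29.00
      vertex 10.88 27.65 29.00
      vertex 1.39 20.07 29.00
    endloop
  endfacet
  facet normal 0.0000 0.0000 1.0000
    outer loop
      vertex 28.00 14.00 29.00
      vertex 1.39 20.07 29.00
      vertex 1.39 7.93 29.00
    endloop
  endfacet
  facet normal 0.0000 0.0000 1.0000
    outer loop
      vertex 28.00 14.00 29.00
      vertex 1.39 7.93 29.00
      vertex 10.88 0.35 29.00
    endloop
  endfacet
  facet normal 0.0000 0.0000 1.0000
    outer loop
      vertex 28.00 14.00 29.00
      vertex 10.88 0.35 29.00
      vertex 22.73 3.05 29.00
    endloop
  endfacet
  facet normal 0.9011 0.4337 0.0000
    outer loop
      vertex 28.00 14.00 0.00
      vertex 22.73 24.95 0.00
      vertex 22.73 24.95 29.00
    endloop
  endfacet
  facet normal 0.9011 0.4337 0.0000
    outer loop
      vertex 28.00 14.00 0.00
      vertex 22.73 24.95 29.00
      vertex 28.00 14.00 29.00
    endloop
  endfacet
  facet normal 0.2222 0.9750 0.0000
    outer loop
      vertex 22.73 24.95 0.00
      vertex 10.88 27.65 0.00
      vertex 10.88 27.65 29.00
    endloop
  endfacet
  facet normal 0.2222 0.9750 0.0000
    outer loop
      vertex 22.73 24.95 0.00
      vertex 10.88 27.65 29.00
      vertex 22.73 24.95 29.00
    endloop
  endfacet
  facet normal -0.6241 0.7814 0.0000
    outer loop
      vertex 10.88 27.65 0.00
      vertex 1.39 20.07 0.00
      vertex 1.39 20.07 29.00
    endloop
  endfacet
  facet normal -0.6241 0.7814 0.0000
    outer loop
      vertex 10.88 27.65 0.00
      vertex 1.39 20.07 29.00
      vertex 10.88 27.65 29.00
    endloop
  endfacet
  facet normal -1.0000 0.0000 0.0000
    outer loop
      vertex 1.39 20.07 0.00
      vertex 1.39 7.93 0.00
      vertex 1.39 7.93 29.00
    endloop
  endfacet
  facet normal -1.0000 0.0000 0.0000
    outer loop
      vertex 1.39 20.07 0.00
      vertex 1.39 7.93 29.00
      vertex 1.39 20.07 29.00
    endloop
  endfacet
  facet normal -0.6241 -0.7814 0.0000
    outer loop
      vertex 1.39 7.93 0.00
      vertex 10.88 0.35 0.00
      vertex 10.88 0.35 29.00
    endloop
  endfacet
  facet normal -0.6241 -0.7814 0.0000
    outer loop
      vertex 1.39 7.93 0.00
      vertex 10.88 0.35 29.00
      vertex 1.39 7.93 29.00
    endloop
  endfacet
  facet normal 0.2222 -0.9750 0.0000
    outer loop
      vertex 10.88 0.35 0.00
      vertex 22.73 3.05 0.00
      vertex 22.73 3.05 29.00
    endloop
  endfacet
  facet normal 0.2222 -0.9750 0.0000
    outer loop
      vertex 10.88 0.35 0.00
      vertex 22.73 3.05 29.00
      vertex 10.88 0.35 29.00
    endloop
  endfacet
  facet normal 0.9011 -0.4337 0.0000
    outer loop
      vertex 22.73 3.05 0.00
      vertex 28.00 14.00 0.00
      vertex 28.00 14.00 29.00
    endloop
  endfacet
  facet normal 0.9011 -0.4337 0.0000
    outer loop
      vertex 22.73 3.05 0.00
      vertex 28.00 14.00 29.00
      vertex 22.73 3.05 29.00
    endloop
  endfacet
endsolid part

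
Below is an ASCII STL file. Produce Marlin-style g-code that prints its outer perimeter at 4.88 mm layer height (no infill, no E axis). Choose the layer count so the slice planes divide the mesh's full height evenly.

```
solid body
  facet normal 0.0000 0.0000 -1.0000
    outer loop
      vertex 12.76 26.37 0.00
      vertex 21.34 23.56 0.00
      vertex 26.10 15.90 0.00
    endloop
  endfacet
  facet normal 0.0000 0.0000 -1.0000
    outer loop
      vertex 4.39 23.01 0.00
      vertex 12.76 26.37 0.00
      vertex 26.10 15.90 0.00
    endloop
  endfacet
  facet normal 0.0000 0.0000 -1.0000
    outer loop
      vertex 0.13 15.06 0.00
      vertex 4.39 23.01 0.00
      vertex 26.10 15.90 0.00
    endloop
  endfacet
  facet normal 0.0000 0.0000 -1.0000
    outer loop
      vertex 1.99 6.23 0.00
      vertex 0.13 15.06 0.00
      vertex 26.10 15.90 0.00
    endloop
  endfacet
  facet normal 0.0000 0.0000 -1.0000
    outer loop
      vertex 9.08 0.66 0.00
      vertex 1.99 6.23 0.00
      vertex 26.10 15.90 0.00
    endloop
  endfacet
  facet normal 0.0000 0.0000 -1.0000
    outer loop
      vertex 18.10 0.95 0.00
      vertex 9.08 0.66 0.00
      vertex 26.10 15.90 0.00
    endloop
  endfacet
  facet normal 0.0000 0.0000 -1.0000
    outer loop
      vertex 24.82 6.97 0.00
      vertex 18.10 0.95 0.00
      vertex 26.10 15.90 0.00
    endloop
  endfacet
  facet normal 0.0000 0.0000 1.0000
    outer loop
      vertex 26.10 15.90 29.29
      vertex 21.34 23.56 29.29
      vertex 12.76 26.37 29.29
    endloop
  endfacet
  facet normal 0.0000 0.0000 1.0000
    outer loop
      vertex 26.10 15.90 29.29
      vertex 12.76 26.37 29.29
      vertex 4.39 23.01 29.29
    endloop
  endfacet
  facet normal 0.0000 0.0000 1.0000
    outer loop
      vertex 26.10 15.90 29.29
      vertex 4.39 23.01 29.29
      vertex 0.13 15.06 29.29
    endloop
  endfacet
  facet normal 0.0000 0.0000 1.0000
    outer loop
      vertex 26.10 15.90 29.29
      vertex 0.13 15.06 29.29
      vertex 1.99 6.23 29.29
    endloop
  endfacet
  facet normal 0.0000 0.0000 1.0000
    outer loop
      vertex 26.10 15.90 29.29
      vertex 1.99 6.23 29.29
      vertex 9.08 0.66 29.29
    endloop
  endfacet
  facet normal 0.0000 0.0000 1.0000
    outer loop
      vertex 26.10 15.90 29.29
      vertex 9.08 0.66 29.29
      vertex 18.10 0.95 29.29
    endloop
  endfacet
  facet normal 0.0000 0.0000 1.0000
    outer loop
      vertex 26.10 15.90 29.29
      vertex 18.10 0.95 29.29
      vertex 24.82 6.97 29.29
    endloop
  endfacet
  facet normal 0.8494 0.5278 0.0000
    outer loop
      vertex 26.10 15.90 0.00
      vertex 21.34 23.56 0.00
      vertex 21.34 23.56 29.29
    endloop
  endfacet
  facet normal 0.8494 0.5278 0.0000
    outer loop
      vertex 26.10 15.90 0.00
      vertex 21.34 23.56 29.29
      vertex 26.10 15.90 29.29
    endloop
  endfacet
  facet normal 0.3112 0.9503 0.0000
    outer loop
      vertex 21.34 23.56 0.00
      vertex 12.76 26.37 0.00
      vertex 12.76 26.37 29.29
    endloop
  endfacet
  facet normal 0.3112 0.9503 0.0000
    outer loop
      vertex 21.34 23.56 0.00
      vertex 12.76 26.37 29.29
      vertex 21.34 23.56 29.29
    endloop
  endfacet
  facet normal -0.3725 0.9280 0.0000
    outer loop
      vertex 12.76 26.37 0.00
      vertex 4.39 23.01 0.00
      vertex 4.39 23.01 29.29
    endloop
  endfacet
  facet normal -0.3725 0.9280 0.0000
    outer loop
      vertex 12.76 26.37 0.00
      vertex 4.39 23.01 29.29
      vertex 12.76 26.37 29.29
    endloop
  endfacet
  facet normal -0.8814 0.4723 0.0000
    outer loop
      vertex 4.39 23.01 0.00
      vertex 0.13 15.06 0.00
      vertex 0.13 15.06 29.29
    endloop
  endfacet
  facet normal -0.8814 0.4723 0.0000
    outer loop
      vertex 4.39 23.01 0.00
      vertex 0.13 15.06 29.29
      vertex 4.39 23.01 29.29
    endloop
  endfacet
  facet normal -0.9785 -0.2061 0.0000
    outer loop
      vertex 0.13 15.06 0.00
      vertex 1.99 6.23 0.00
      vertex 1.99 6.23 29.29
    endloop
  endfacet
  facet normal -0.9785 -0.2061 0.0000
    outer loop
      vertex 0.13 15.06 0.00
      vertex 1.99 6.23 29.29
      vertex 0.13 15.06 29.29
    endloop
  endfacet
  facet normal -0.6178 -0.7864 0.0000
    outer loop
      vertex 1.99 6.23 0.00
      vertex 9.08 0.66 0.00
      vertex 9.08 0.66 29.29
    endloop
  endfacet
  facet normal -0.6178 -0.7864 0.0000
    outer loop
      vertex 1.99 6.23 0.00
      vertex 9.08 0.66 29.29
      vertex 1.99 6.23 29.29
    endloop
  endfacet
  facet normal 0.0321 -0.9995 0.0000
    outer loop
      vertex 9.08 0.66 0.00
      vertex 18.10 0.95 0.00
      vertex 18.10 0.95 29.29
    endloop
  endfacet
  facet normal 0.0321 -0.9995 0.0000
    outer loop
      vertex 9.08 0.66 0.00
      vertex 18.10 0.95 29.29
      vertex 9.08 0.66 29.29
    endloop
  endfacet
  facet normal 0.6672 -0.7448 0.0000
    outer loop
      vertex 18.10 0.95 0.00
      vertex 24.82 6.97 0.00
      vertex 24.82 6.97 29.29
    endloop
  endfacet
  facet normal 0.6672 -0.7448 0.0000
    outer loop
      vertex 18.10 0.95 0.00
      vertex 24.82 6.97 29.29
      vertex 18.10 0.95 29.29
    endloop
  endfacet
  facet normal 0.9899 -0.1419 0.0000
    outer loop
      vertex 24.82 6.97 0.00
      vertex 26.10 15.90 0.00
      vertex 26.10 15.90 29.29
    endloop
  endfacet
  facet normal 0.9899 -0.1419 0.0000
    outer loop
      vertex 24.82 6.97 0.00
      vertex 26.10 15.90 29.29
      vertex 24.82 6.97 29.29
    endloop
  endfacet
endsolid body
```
; perimeter-only toolpath
G21 ; units = mm
G90 ; absolute positioning
G28 ; home
; layer 1
G0 Z4.88
G0 X26.10 Y15.90
G1 X21.34 Y23.56
G1 X12.76 Y26.37
G1 X4.39 Y23.01
G1 X0.13 Y15.06
G1 X1.99 Y6.23
G1 X9.08 Y0.66
G1 X18.10 Y0.95
G1 X24.82 Y6.97
G1 X26.10 Y15.90
; layer 2
G0 Z9.76
G0 X26.10 Y15.90
G1 X21.34 Y23.56
G1 X12.76 Y26.37
G1 X4.39 Y23.01
G1 X0.13 Y15.06
G1 X1.99 Y6.23
G1 X9.08 Y0.66
G1 X18.10 Y0.95
G1 X24.82 Y6.97
G1 X26.10 Y15.90
; layer 3
G0 Z14.64
G0 X26.10 Y15.90
G1 X21.34 Y23.56
G1 X12.76 Y26.37
G1 X4.39 Y23.01
G1 X0.13 Y15.06
G1 X1.99 Y6.23
G1 X9.08 Y0.66
G1 X18.10 Y0.95
G1 X24.82 Y6.97
G1 X26.10 Y15.90
; layer 4
G0 Z19.53
G0 X26.10 Y15.90
G1 X21.34 Y23.56
G1 X12.76 Y26.37
G1 X4.39 Y23.01
G1 X0.13 Y15.06
G1 X1.99 Y6.23
G1 X9.08 Y0.66
G1 X18.10 Y0.95
G1 X24.82 Y6.97
G1 X26.10 Y15.90
; layer 5
G0 Z24.41
G0 X26.10 Y15.90
G1 X21.34 Y23.56
G1 X12.76 Y26.37
G1 X4.39 Y23.01
G1 X0.13 Y15.06
G1 X1.99 Y6.23
G1 X9.08 Y0.66
G1 X18.10 Y0.95
G1 X24.82 Y6.97
G1 X26.10 Y15.90
; layer 6
G0 Z29.29
G0 X26.10 Y15.90
G1 X21.34 Y23.56
G1 X12.76 Y26.37
G1 X4.39 Y23.01
G1 X0.13 Y15.06
G1 X1.99 Y6.23
G1 X9.08 Y0.66
G1 X18.10 Y0.95
G1 X24.82 Y6.97
G1 X26.10 Y15.90
M2 ; end

The solid is a regular 9-sided prism (a cylinder approximated with 9 flat sides), circumscribed radius ≈ 13.2 mm, height ≈ 29.3 mm. Slicing at Δz = 4.88 mm — 6 equal slices spanning the solid's height, so layer i sits at z = i·h/6 — gives 6 non-empty perimeters. Each is a 9-segment closed polygon; G0 lifts to the layer z and rapids to the start vertex, then G1 traces the edges.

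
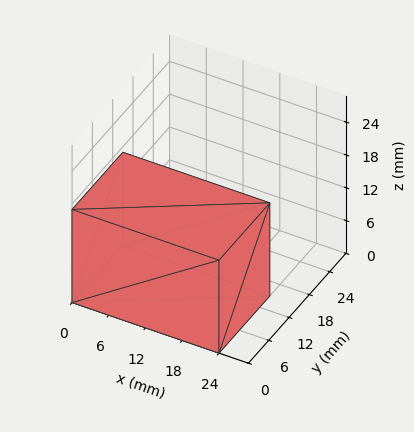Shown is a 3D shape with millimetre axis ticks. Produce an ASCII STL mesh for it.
Reading the render: the shape is a rectangular box, roughly 24 × 15 mm footprint and 17 mm tall (dimensions read to the nearest mm from the axis ticks). For the STL, each face is triangulated and given an outward normal.

solid part
  facet normal 0.0000 0.0000 -1.0000
    outer loop
      vertex 24.000 15.000 0.000
      vertex 24.000 0.000 0.000
      vertex 0.000 0.000 0.000
    endloop
  endfacet
  facet normal 0.0000 0.0000 -1.0000
    outer loop
      vertex 0.000 15.000 0.000
      vertex 24.000 15.000 0.000
      vertex 0.000 0.000 0.000
    endloop
  endfacet
  facet normal 0.0000 0.0000 1.0000
    outer loop
      vertex 0.000 0.000 17.000
      vertex 24.000 0.000 17.000
      vertex 24.000 15.000 17.000
    endloop
  endfacet
  facet normal 0.0000 0.0000 1.0000
    outer loop
      vertex 0.000 0.000 17.000
      vertex 24.000 15.000 17.000
      vertex 0.000 15.000 17.000
    endloop
  endfacet
  facet normal 0.0000 -1.0000 0.0000
    outer loop
      vertex 0.000 0.000 0.000
      vertex 24.000 0.000 0.000
      vertex 24.000 0.000 17.000
    endloop
  endfacet
  facet normal 0.0000 -1.0000 0.0000
    outer loop
      vertex 0.000 0.000 0.000
      vertex 24.000 0.000 17.000
      vertex 0.000 0.000 17.000
    endloop
  endfacet
  facet normal 0.0000 1.0000 0.0000
    outer loop
      vertex 24.000 15.000 17.000
      vertex 24.000 15.000 0.000
      vertex 0.000 15.000 0.000
    endloop
  endfacet
  facet normal 0.0000 1.0000 0.0000
    outer loop
      vertex 0.000 15.000 17.000
      vertex 24.000 15.000 17.000
      vertex 0.000 15.000 0.000
    endloop
  endfacet
  facet normal -1.0000 0.0000 0.0000
    outer loop
      vertex 0.000 15.000 17.000
      vertex 0.000 15.000 0.000
      vertex 0.000 0.000 0.000
    endloop
  endfacet
  facet normal -1.0000 0.0000 0.0000
    outer loop
      vertex 0.000 0.000 17.000
      vertex 0.000 15.000 17.000
      vertex 0.000 0.000 0.000
    endloop
  endfacet
  facet normal 1.0000 0.0000 0.0000
    outer loop
      vertex 24.000 0.000 0.000
      vertex 24.000 15.000 0.000
      vertex 24.000 15.000 17.000
    endloop
  endfacet
  facet normal 1.0000 0.0000 0.0000
    outer loop
      vertex 24.000 0.000 0.000
      vertex 24.000 15.000 17.000
      vertex 24.000 0.000 17.000
    endloop
  endfacet
endsolid part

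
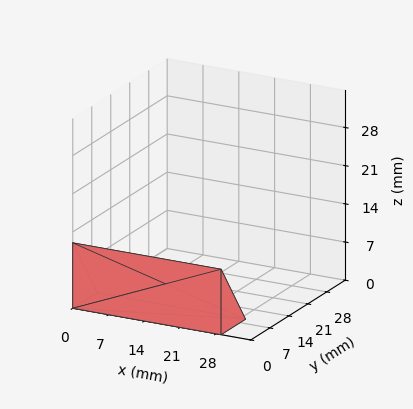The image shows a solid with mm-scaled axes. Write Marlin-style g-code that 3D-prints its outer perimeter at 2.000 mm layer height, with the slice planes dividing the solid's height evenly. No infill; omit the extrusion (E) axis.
Reading the render: the shape is a wedge (ramp): 29 × 9 mm base, rising to 12 mm along the y=0 edge and sloping linearly to z=0 at y=9 (dimensions read to the nearest mm from the axis ticks). For the g-code, the solid's height is divided into equal slices at the stated Δz and each level perimeter traced with G1 moves after a G0 lift.

; perimeter-only toolpath
G21 ; units = mm
G90 ; absolute positioning
G28 ; home
; layer 1
G0 Z2.000
G0 X0.000 Y0.000
G1 X29.000 Y0.000
G1 X29.000 Y7.500
G1 X0.000 Y7.500
G1 X0.000 Y0.000
; layer 2
G0 Z4.000
G0 X0.000 Y0.000
G1 X29.000 Y0.000
G1 X29.000 Y6.000
G1 X0.000 Y6.000
G1 X0.000 Y0.000
; layer 3
G0 Z6.000
G0 X0.000 Y0.000
G1 X29.000 Y0.000
G1 X29.000 Y4.500
G1 X0.000 Y4.500
G1 X0.000 Y0.000
; layer 4
G0 Z8.000
G0 X0.000 Y0.000
G1 X29.000 Y0.000
G1 X29.000 Y3.000
G1 X0.000 Y3.000
G1 X0.000 Y0.000
; layer 5
G0 Z10.000
G0 X0.000 Y0.000
G1 X29.000 Y0.000
G1 X29.000 Y1.500
G1 X0.000 Y1.500
G1 X0.000 Y0.000
M2 ; end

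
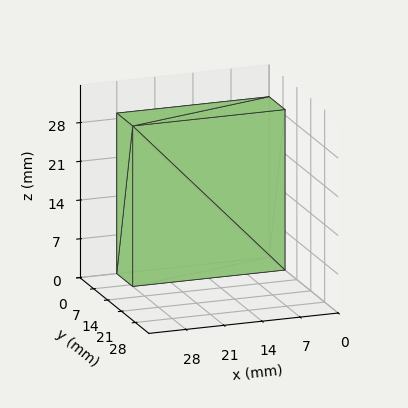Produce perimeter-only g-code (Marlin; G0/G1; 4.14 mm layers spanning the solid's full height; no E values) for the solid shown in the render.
Reading the render: the shape is a rectangular box, roughly 28 × 8 mm footprint and 29 mm tall (dimensions read to the nearest mm from the axis ticks). For the g-code, the solid's height is divided into equal slices at the stated Δz and each level perimeter traced with G1 moves after a G0 lift.

; perimeter-only toolpath
G21 ; units = mm
G90 ; absolute positioning
G28 ; home
; layer 1
G0 Z4.14
G0 X0.00 Y0.00
G1 X28.00 Y0.00
G1 X28.00 Y8.00
G1 X0.00 Y8.00
G1 X0.00 Y0.00
; layer 2
G0 Z8.29
G0 X0.00 Y0.00
G1 X28.00 Y0.00
G1 X28.00 Y8.00
G1 X0.00 Y8.00
G1 X0.00 Y0.00
; layer 3
G0 Z12.43
G0 X0.00 Y0.00
G1 X28.00 Y0.00
G1 X28.00 Y8.00
G1 X0.00 Y8.00
G1 X0.00 Y0.00
; layer 4
G0 Z16.57
G0 X0.00 Y0.00
G1 X28.00 Y0.00
G1 X28.00 Y8.00
G1 X0.00 Y8.00
G1 X0.00 Y0.00
; layer 5
G0 Z20.71
G0 X0.00 Y0.00
G1 X28.00 Y0.00
G1 X28.00 Y8.00
G1 X0.00 Y8.00
G1 X0.00 Y0.00
; layer 6
G0 Z24.86
G0 X0.00 Y0.00
G1 X28.00 Y0.00
G1 X28.00 Y8.00
G1 X0.00 Y8.00
G1 X0.00 Y0.00
; layer 7
G0 Z29.00
G0 X0.00 Y0.00
G1 X28.00 Y0.00
G1 X28.00 Y8.00
G1 X0.00 Y8.00
G1 X0.00 Y0.00
M2 ; end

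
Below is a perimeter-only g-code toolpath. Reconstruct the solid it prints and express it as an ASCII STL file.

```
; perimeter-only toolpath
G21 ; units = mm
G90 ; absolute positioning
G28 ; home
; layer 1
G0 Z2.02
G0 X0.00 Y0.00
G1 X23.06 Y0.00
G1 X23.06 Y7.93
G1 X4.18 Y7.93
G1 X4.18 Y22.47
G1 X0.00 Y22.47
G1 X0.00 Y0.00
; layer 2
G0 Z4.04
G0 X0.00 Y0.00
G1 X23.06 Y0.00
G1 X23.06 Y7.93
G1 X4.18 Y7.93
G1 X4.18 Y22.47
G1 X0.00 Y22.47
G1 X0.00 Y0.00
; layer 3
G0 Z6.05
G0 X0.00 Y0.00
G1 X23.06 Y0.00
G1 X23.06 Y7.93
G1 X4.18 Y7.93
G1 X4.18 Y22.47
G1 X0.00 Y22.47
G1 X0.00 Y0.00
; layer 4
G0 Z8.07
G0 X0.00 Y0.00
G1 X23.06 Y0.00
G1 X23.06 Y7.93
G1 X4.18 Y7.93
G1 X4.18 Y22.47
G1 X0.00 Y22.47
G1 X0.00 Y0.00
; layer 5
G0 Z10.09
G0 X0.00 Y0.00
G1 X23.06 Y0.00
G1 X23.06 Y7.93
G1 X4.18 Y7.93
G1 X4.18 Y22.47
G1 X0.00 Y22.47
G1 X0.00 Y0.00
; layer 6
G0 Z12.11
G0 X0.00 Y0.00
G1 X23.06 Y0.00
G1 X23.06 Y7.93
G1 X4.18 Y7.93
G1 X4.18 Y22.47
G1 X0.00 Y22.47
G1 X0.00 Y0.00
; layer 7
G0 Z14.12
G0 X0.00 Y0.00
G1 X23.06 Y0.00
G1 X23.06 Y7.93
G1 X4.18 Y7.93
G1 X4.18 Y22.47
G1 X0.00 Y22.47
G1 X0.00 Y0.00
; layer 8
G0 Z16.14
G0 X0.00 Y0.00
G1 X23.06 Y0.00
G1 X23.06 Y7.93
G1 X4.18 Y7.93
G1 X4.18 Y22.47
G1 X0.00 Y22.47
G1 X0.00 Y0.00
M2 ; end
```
solid part
  facet normal 0.0000 0.0000 -1.0000
    outer loop
      vertex 23.06 7.93 0.00
      vertex 23.06 0.00 0.00
      vertex 0.00 0.00 0.00
    endloop
  endfacet
  facet normal 0.0000 0.0000 -1.0000
    outer loop
      vertex 4.18 7.93 0.00
      vertex 23.06 7.93 0.00
      vertex 0.00 0.00 0.00
    endloop
  endfacet
  facet normal 0.0000 0.0000 -1.0000
    outer loop
      vertex 4.18 22.47 0.00
      vertex 4.18 7.93 0.00
      vertex 0.00 0.00 0.00
    endloop
  endfacet
  facet normal 0.0000 0.0000 -1.0000
    outer loop
      vertex 0.00 22.47 0.00
      vertex 4.18 22.47 0.00
      vertex 0.00 0.00 0.00
    endloop
  endfacet
  facet normal 0.0000 0.0000 1.0000
    outer loop
      vertex 0.00 0.00 16.14
      vertex 23.06 0.00 16.14
      vertex 23.06 7.93 16.14
    endloop
  endfacet
  facet normal 0.0000 0.0000 1.0000
    outer loop
      vertex 0.00 0.00 16.14
      vertex 23.06 7.93 16.14
      vertex 4.18 7.93 16.14
    endloop
  endfacet
  facet normal 0.0000 0.0000 1.0000
    outer loop
      vertex 0.00 0.00 16.14
      vertex 4.18 7.93 16.14
      vertex 4.18 22.47 16.14
    endloop
  endfacet
  facet normal 0.0000 0.0000 1.0000
    outer loop
      vertex 0.00 0.00 16.14
      vertex 4.18 22.47 16.14
      vertex 0.00 22.47 16.14
    endloop
  endfacet
  facet normal 0.0000 -1.0000 0.0000
    outer loop
      vertex 0.00 0.00 0.00
      vertex 23.06 0.00 0.00
      vertex 23.06 0.00 16.14
    endloop
  endfacet
  facet normal 0.0000 -1.0000 0.0000
    outer loop
      vertex 0.00 0.00 0.00
      vertex 23.06 0.00 16.14
      vertex 0.00 0.00 16.14
    endloop
  endfacet
  facet normal 1.0000 0.0000 0.0000
    outer loop
      vertex 23.06 0.00 0.00
      vertex 23.06 7.93 0.00
      vertex 23.06 7.93 16.14
    endloop
  endfacet
  facet normal 1.0000 0.0000 0.0000
    outer loop
      vertex 23.06 0.00 0.00
      vertex 23.06 7.93 16.14
      vertex 23.06 0.00 16.14
    endloop
  endfacet
  facet normal 0.0000 1.0000 0.0000
    outer loop
      vertex 23.06 7.93 0.00
      vertex 4.18 7.93 0.00
      vertex 4.18 7.93 16.14
    endloop
  endfacet
  facet normal 0.0000 1.0000 0.0000
    outer loop
      vertex 23.06 7.93 0.00
      vertex 4.18 7.93 16.14
      vertex 23.06 7.93 16.14
    endloop
  endfacet
  facet normal 1.0000 0.0000 0.0000
    outer loop
      vertex 4.18 7.93 0.00
      vertex 4.18 22.47 0.00
      vertex 4.18 22.47 16.14
    endloop
  endfacet
  facet normal 1.0000 0.0000 0.0000
    outer loop
      vertex 4.18 7.93 0.00
      vertex 4.18 22.47 16.14
      vertex 4.18 7.93 16.14
    endloop
  endfacet
  facet normal 0.0000 1.0000 0.0000
    outer loop
      vertex 4.18 22.47 0.00
      vertex 0.00 22.47 0.00
      vertex 0.00 22.47 16.14
    endloop
  endfacet
  facet normal 0.0000 1.0000 0.0000
    outer loop
      vertex 4.18 22.47 0.00
      vertex 0.00 22.47 16.14
      vertex 4.18 22.47 16.14
    endloop
  endfacet
  facet normal -1.0000 0.0000 0.0000
    outer loop
      vertex 0.00 22.47 0.00
      vertex 0.00 0.00 0.00
      vertex 0.00 0.00 16.14
    endloop
  endfacet
  facet normal -1.0000 0.0000 0.0000
    outer loop
      vertex 0.00 22.47 0.00
      vertex 0.00 0.00 16.14
      vertex 0.00 22.47 16.14
    endloop
  endfacet
endsolid part

The G0 Z moves step by Δz≈2.02 mm. Every layer's G1 loop is the same polygon, so the solid is a straight extrusion of it from z=0 to z≈16.1. Closing with flat bottom and top caps and triangulating gives 20 facets — an L-shaped prism: outer 23.1 × 22.5 mm, arm thicknesses ≈ 7.93 mm (horizontal) and 4.18 mm (vertical), extruded 16.1 mm in z.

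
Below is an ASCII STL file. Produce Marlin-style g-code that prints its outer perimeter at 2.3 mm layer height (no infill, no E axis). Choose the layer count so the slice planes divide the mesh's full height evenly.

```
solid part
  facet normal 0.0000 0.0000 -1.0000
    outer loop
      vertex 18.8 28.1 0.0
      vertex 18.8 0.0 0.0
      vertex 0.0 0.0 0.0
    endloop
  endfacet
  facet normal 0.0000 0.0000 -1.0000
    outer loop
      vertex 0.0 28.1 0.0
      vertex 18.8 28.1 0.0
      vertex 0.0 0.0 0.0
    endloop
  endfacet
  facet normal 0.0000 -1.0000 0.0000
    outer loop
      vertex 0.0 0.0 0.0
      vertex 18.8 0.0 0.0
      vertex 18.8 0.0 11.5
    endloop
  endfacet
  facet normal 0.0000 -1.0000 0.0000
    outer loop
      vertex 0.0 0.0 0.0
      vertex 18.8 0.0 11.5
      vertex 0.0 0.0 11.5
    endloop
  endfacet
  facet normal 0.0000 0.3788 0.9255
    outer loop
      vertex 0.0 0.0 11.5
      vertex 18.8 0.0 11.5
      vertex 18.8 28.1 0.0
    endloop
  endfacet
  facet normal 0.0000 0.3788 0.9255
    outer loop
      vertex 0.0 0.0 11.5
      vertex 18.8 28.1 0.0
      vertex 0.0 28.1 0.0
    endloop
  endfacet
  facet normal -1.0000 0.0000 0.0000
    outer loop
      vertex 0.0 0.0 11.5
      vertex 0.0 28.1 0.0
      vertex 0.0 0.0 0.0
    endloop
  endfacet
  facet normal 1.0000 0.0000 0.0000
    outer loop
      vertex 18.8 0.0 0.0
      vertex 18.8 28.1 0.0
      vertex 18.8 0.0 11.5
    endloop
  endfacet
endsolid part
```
; perimeter-only toolpath
G21 ; units = mm
G90 ; absolute positioning
G28 ; home
; layer 1
G0 Z2.3
G0 X0.0 Y0.0
G1 X18.8 Y0.0
G1 X18.8 Y22.5
G1 X0.0 Y22.5
G1 X0.0 Y0.0
; layer 2
G0 Z4.6
G0 X0.0 Y0.0
G1 X18.8 Y0.0
G1 X18.8 Y16.9
G1 X0.0 Y16.9
G1 X0.0 Y0.0
; layer 3
G0 Z6.9
G0 X0.0 Y0.0
G1 X18.8 Y0.0
G1 X18.8 Y11.2
G1 X0.0 Y11.2
G1 X0.0 Y0.0
; layer 4
G0 Z9.2
G0 X0.0 Y0.0
G1 X18.8 Y0.0
G1 X18.8 Y5.6
G1 X0.0 Y5.6
G1 X0.0 Y0.0
M2 ; end

The solid is a wedge (ramp): 18.8 × 28.1 mm base, rising to 11.5 mm along the y=0 edge and sloping linearly to z=0 at y=28.1. Slicing at Δz = 2.3 mm — 5 equal slices spanning the solid's height, so layer i sits at z = i·h/5 — gives 4 non-empty perimeters. Each is a 4-segment closed polygon; G0 lifts to the layer z and rapids to the start vertex, then G1 traces the edges. The cross-section shrinks linearly with z (the slice at the apex is degenerate and omitted).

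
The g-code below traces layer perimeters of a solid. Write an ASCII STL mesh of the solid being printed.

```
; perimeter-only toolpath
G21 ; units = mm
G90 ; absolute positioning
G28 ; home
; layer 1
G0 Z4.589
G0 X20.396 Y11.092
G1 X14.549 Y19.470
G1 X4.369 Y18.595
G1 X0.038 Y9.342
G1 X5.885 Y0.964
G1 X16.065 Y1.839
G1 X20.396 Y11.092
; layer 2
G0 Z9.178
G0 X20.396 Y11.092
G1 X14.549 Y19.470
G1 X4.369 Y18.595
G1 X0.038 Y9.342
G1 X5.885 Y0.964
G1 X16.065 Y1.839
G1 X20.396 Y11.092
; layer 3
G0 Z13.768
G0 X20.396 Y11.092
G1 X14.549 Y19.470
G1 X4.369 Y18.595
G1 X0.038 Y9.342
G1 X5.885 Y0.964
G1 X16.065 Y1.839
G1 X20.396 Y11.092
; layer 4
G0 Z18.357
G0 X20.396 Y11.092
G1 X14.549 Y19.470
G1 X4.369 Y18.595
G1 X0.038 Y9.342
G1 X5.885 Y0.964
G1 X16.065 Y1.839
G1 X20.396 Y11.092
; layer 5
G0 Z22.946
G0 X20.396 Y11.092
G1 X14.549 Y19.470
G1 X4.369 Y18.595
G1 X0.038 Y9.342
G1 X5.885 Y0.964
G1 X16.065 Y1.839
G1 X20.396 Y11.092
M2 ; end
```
solid part
  facet normal 0.0000 0.0000 -1.0000
    outer loop
      vertex 4.369 18.595 0.000
      vertex 14.549 19.470 0.000
      vertex 20.396 11.092 0.000
    endloop
  endfacet
  facet normal 0.0000 0.0000 -1.0000
    outer loop
      vertex 0.038 9.342 0.000
      vertex 4.369 18.595 0.000
      vertex 20.396 11.092 0.000
    endloop
  endfacet
  facet normal 0.0000 0.0000 -1.0000
    outer loop
      vertex 5.885 0.964 0.000
      vertex 0.038 9.342 0.000
      vertex 20.396 11.092 0.000
    endloop
  endfacet
  facet normal 0.0000 0.0000 -1.0000
    outer loop
      vertex 16.065 1.839 0.000
      vertex 5.885 0.964 0.000
      vertex 20.396 11.092 0.000
    endloop
  endfacet
  facet normal 0.0000 0.0000 1.0000
    outer loop
      vertex 20.396 11.092 22.946
      vertex 14.549 19.470 22.946
      vertex 4.369 18.595 22.946
    endloop
  endfacet
  facet normal 0.0000 0.0000 1.0000
    outer loop
      vertex 20.396 11.092 22.946
      vertex 4.369 18.595 22.946
      vertex 0.038 9.342 22.946
    endloop
  endfacet
  facet normal 0.0000 0.0000 1.0000
    outer loop
      vertex 20.396 11.092 22.946
      vertex 0.038 9.342 22.946
      vertex 5.885 0.964 22.946
    endloop
  endfacet
  facet normal 0.0000 0.0000 1.0000
    outer loop
      vertex 20.396 11.092 22.946
      vertex 5.885 0.964 22.946
      vertex 16.065 1.839 22.946
    endloop
  endfacet
  facet normal 0.8200 0.5723 0.0000
    outer loop
      vertex 20.396 11.092 0.000
      vertex 14.549 19.470 0.000
      vertex 14.549 19.470 22.946
    endloop
  endfacet
  facet normal 0.8200 0.5723 0.0000
    outer loop
      vertex 20.396 11.092 0.000
      vertex 14.549 19.470 22.946
      vertex 20.396 11.092 22.946
    endloop
  endfacet
  facet normal -0.0856 0.9963 0.0000
    outer loop
      vertex 14.549 19.470 0.000
      vertex 4.369 18.595 0.000
      vertex 4.369 18.595 22.946
    endloop
  endfacet
  facet normal -0.0856 0.9963 0.0000
    outer loop
      vertex 14.549 19.470 0.000
      vertex 4.369 18.595 22.946
      vertex 14.549 19.470 22.946
    endloop
  endfacet
  facet normal -0.9057 0.4239 0.0000
    outer loop
      vertex 4.369 18.595 0.000
      vertex 0.038 9.342 0.000
      vertex 0.038 9.342 22.946
    endloop
  endfacet
  facet normal -0.9057 0.4239 0.0000
    outer loop
      vertex 4.369 18.595 0.000
      vertex 0.038 9.342 22.946
      vertex 4.369 18.595 22.946
    endloop
  endfacet
  facet normal -0.8200 -0.5723 0.0000
    outer loop
      vertex 0.038 9.342 0.000
      vertex 5.885 0.964 0.000
      vertex 5.885 0.964 22.946
    endloop
  endfacet
  facet normal -0.8200 -0.5723 0.0000
    outer loop
      vertex 0.038 9.342 0.000
      vertex 5.885 0.964 22.946
      vertex 0.038 9.342 22.946
    endloop
  endfacet
  facet normal 0.0856 -0.9963 0.0000
    outer loop
      vertex 5.885 0.964 0.000
      vertex 16.065 1.839 0.000
      vertex 16.065 1.839 22.946
    endloop
  endfacet
  facet normal 0.0856 -0.9963 0.0000
    outer loop
      vertex 5.885 0.964 0.000
      vertex 16.065 1.839 22.946
      vertex 5.885 0.964 22.946
    endloop
  endfacet
  facet normal 0.9057 -0.4239 0.0000
    outer loop
      vertex 16.065 1.839 0.000
      vertex 20.396 11.092 0.000
      vertex 20.396 11.092 22.946
    endloop
  endfacet
  facet normal 0.9057 -0.4239 0.0000
    outer loop
      vertex 16.065 1.839 0.000
      vertex 20.396 11.092 22.946
      vertex 16.065 1.839 22.946
    endloop
  endfacet
endsolid part

The G0 Z moves step by Δz≈4.589 mm. Every layer's G1 loop is the same polygon, so the solid is a straight extrusion of it from z=0 to z≈22.9. Closing with flat bottom and top caps and triangulating gives 20 facets — a regular 6-sided prism (a cylinder approximated with 6 flat sides), circumscribed radius ≈ 10.2 mm, height ≈ 22.9 mm.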